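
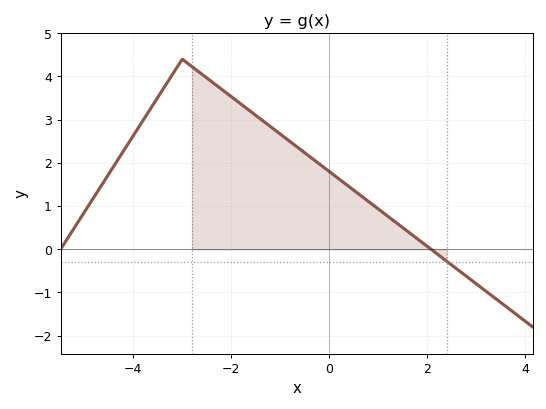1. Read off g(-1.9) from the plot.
3.4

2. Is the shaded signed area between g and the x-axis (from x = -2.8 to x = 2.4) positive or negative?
positive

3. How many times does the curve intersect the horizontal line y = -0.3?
1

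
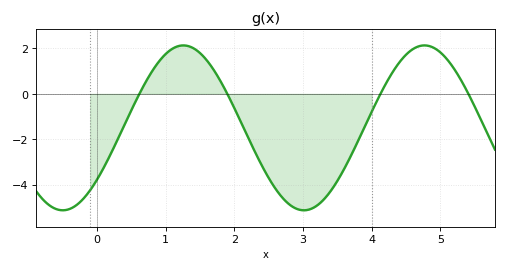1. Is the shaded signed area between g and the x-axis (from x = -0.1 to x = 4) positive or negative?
negative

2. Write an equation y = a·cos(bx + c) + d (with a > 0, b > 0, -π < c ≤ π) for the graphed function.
y = 3.63cos(1.8x - 2.2) - 1.5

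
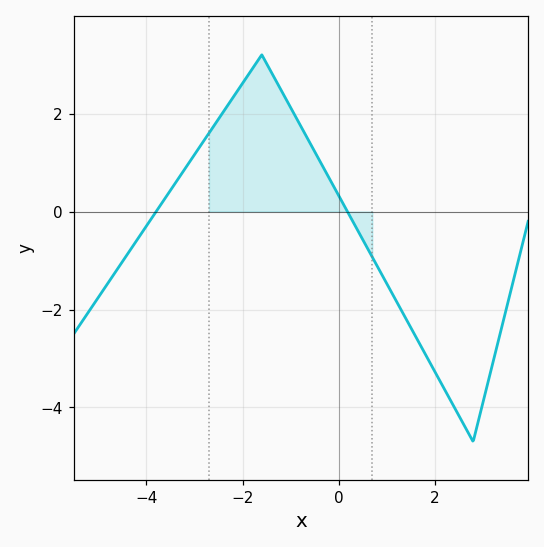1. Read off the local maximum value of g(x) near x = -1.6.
3.2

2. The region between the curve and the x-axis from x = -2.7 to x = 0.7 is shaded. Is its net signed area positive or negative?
positive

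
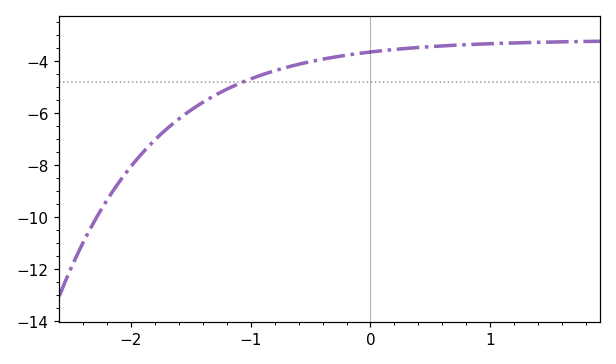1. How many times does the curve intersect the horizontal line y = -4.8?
1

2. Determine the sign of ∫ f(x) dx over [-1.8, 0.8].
negative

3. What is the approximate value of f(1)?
-3.33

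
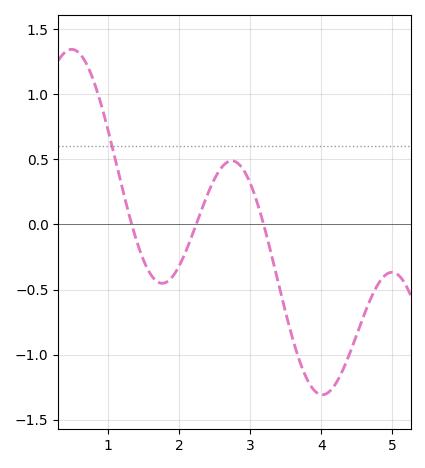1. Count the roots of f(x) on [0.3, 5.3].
3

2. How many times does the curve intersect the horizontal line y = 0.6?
1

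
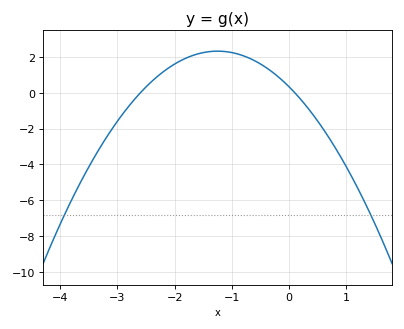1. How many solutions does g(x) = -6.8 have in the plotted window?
2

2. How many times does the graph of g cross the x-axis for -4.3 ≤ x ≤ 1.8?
2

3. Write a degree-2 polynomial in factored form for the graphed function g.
y = -1.28(x + 2.6)(x - 0.1)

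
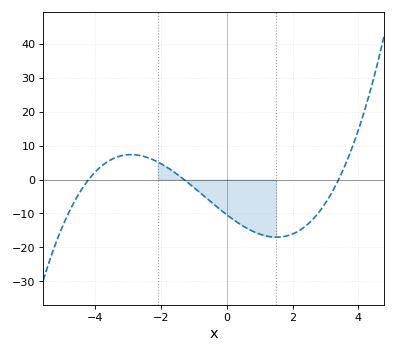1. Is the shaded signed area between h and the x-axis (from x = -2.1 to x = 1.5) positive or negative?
negative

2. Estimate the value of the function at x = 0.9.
-16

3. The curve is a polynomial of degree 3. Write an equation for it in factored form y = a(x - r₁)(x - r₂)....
y = 0.56(x + 4.2)(x + 1.3)(x - 3.4)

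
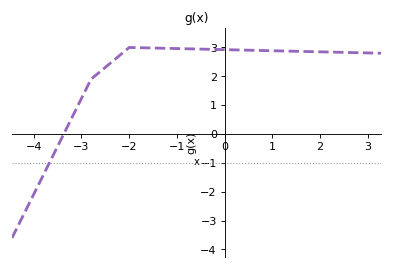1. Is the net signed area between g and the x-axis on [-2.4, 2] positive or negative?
positive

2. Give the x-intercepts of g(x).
-3.4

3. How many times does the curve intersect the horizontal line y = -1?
1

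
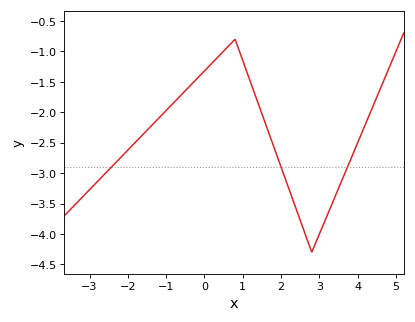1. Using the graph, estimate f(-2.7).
-3.08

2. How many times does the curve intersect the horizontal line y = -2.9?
3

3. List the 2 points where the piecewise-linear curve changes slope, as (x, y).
(0.8, -0.8); (2.8, -4.3)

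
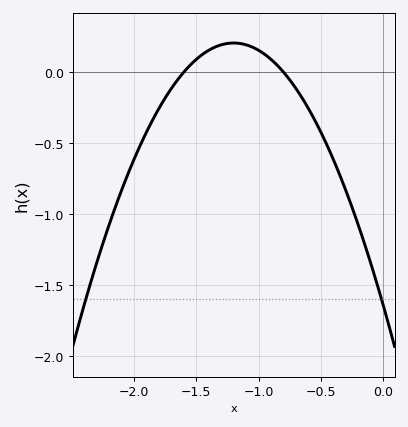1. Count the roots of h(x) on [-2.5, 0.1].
2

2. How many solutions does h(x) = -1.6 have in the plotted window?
2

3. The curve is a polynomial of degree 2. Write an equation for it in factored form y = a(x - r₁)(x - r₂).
y = -1.28(x + 1.6)(x + 0.8)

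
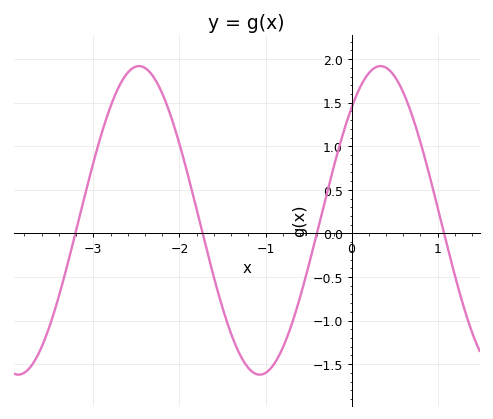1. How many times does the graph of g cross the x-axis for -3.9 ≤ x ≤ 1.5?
4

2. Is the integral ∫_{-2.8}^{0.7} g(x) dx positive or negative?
positive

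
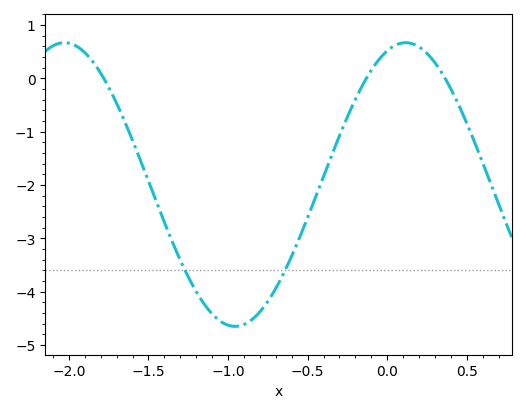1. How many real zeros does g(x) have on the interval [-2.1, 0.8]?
3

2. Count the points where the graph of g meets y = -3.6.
2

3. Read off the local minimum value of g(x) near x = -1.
-4.6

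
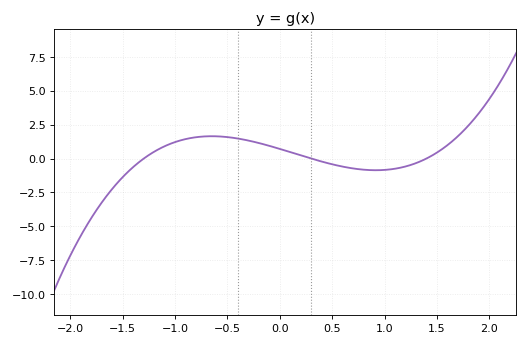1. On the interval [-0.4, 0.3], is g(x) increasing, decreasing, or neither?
decreasing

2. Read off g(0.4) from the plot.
0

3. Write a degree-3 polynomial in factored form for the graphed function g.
y = 1.3(x + 1.3)(x - 0.3)(x - 1.4)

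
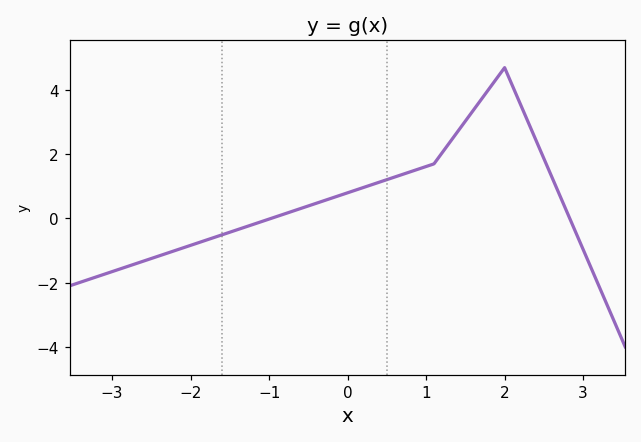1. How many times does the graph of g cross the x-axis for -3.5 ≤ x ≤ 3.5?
2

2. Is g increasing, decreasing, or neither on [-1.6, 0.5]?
increasing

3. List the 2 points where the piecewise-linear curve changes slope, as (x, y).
(1.1, 1.7); (2, 4.7)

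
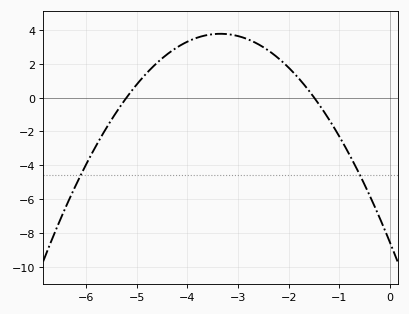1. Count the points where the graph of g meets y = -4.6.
2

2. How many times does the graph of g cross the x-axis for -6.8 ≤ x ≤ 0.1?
2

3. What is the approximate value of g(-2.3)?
2.6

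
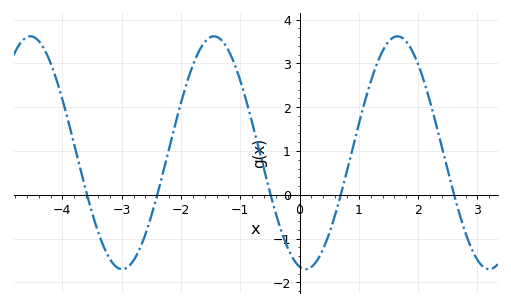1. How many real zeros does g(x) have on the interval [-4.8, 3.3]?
5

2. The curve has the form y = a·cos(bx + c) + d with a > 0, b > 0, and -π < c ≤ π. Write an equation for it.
y = 2.66cos(2x + 2.9) + 0.96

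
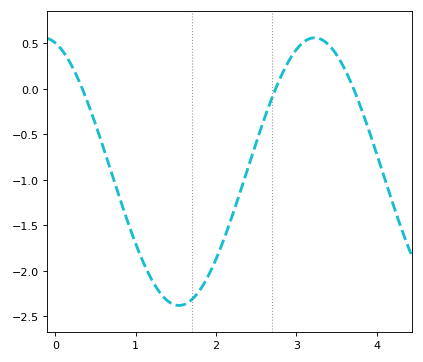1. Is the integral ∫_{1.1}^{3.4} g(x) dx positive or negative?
negative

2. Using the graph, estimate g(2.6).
-0.35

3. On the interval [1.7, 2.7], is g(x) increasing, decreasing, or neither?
increasing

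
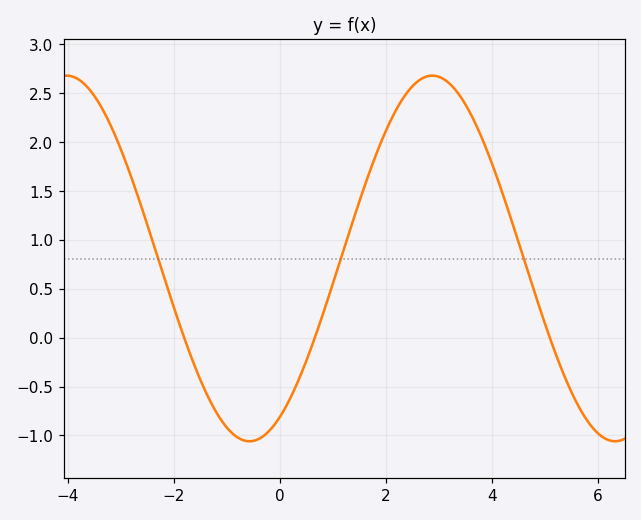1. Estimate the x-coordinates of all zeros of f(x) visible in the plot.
-1.8, 0.6, 5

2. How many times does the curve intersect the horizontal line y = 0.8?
3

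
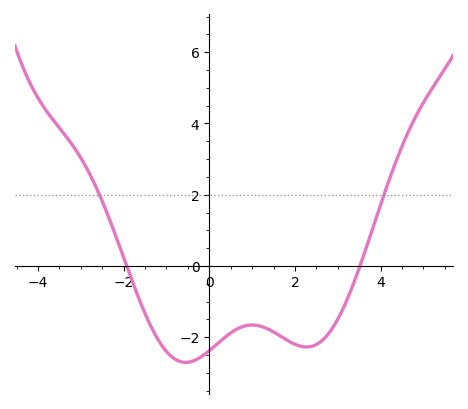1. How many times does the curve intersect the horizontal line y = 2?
2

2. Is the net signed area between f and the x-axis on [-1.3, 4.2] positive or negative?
negative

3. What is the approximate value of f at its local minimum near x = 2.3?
-2.2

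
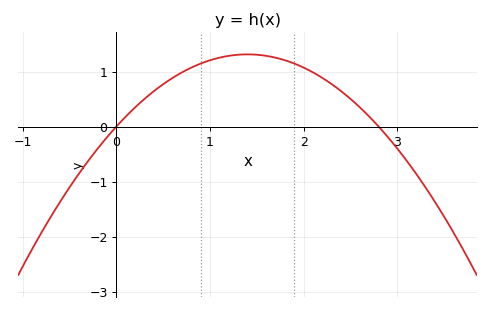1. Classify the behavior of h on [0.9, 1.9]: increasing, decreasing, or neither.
neither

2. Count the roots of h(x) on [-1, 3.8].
2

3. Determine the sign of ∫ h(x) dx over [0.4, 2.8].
positive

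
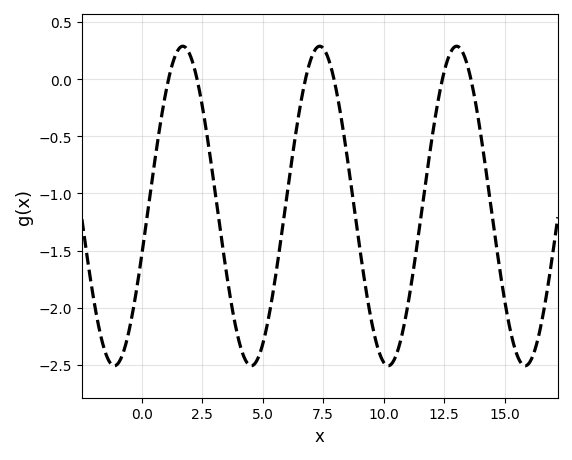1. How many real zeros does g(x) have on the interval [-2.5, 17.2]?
6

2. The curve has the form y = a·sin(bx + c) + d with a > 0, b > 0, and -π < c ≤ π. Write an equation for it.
y = 1.4sin(1.1x - 0.31) - 1.11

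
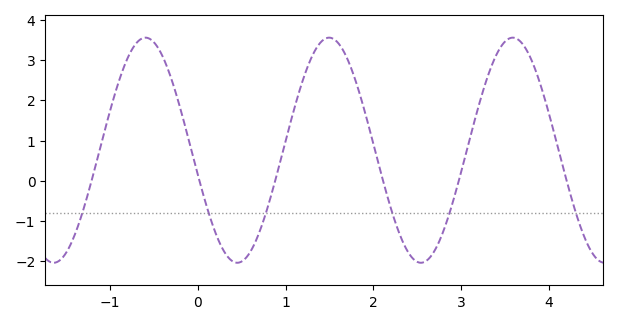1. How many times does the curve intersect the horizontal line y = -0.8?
6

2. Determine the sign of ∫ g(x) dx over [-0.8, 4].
positive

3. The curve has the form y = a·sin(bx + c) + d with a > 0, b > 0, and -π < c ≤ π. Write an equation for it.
y = 2.8sin(3x - 2.92) + 0.76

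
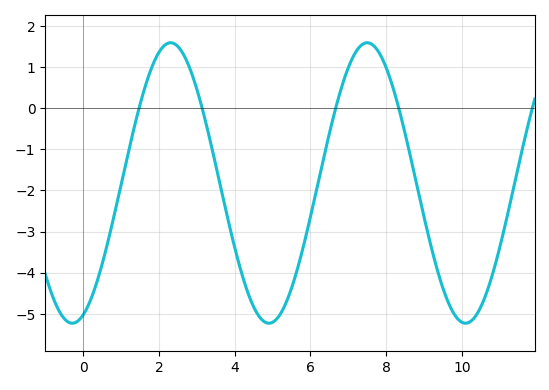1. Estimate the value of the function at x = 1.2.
-1.04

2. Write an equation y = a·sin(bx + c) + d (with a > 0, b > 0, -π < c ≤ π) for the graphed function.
y = 3.41sin(1.21x - 1.22) - 1.82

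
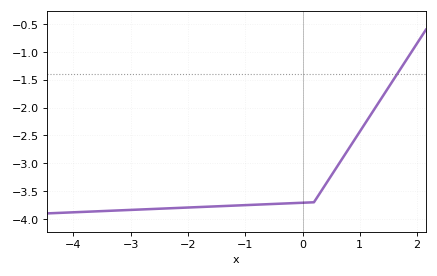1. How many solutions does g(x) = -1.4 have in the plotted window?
1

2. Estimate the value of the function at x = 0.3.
-3.55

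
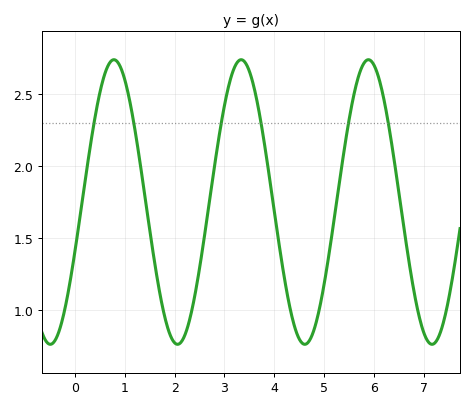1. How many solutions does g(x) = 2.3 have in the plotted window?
6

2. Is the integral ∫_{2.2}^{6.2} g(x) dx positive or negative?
positive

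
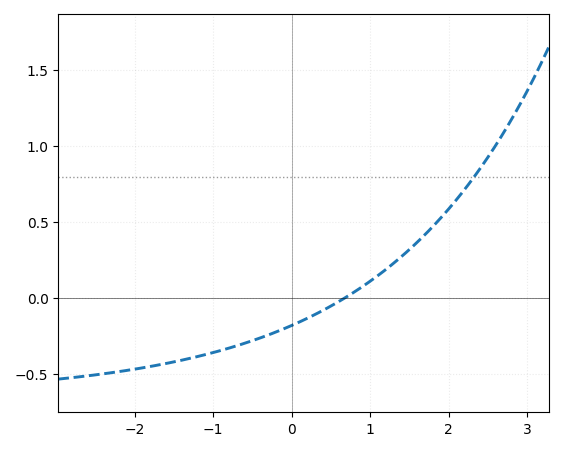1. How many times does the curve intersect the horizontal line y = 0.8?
1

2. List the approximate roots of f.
0.674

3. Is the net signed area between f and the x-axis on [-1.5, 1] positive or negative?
negative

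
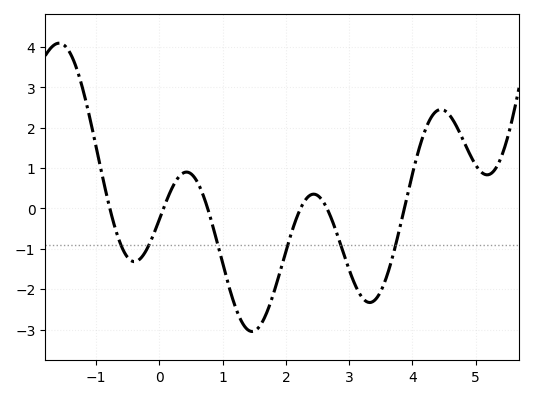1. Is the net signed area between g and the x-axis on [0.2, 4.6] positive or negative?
negative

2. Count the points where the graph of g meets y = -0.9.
6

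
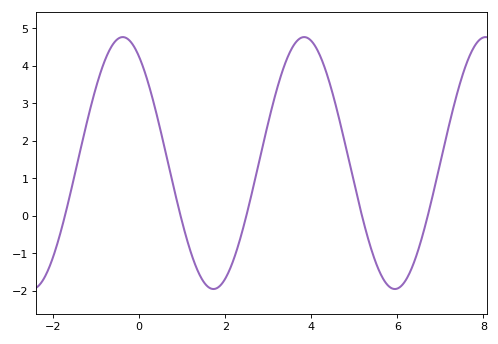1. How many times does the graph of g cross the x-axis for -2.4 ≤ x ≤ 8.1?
5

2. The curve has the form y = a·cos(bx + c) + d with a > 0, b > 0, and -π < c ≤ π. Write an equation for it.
y = 3.36cos(1.49x + 0.57) + 1.41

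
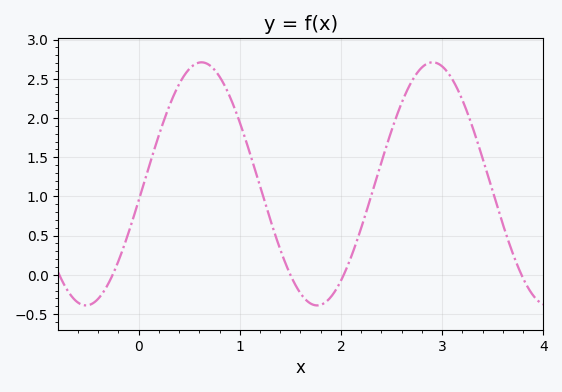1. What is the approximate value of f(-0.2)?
0.15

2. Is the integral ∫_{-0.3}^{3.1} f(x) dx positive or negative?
positive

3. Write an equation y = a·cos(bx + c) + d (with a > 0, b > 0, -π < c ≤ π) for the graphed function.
y = 1.55cos(2.8x - 1.7) + 1.16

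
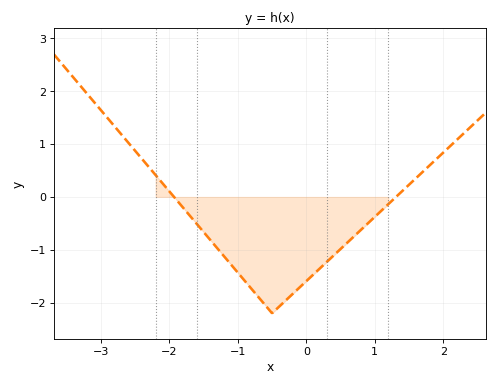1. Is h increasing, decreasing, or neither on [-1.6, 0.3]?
neither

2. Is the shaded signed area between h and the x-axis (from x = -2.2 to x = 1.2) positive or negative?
negative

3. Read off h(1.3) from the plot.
-0.013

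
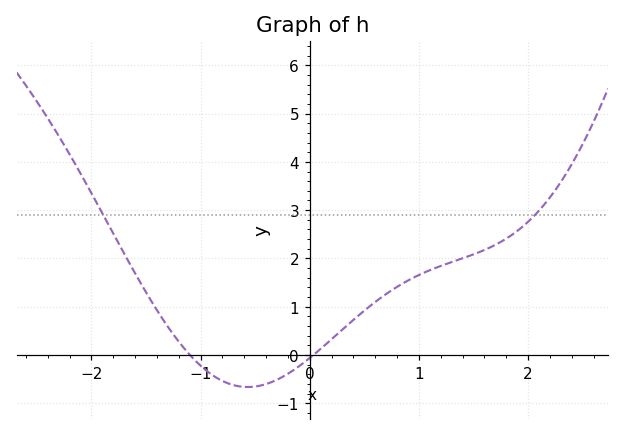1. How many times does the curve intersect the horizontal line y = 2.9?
2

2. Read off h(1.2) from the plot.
1.84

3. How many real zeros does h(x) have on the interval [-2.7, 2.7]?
2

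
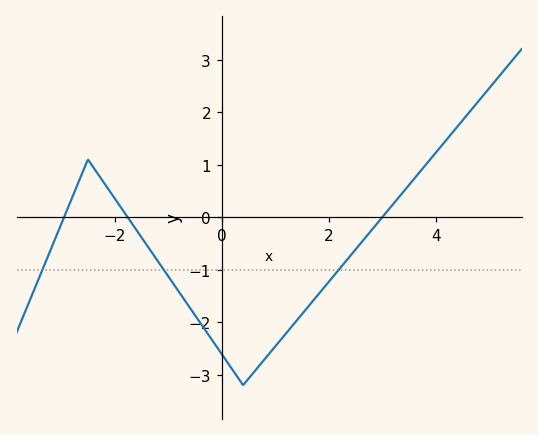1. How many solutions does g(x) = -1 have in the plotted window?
3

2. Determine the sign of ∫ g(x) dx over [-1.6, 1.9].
negative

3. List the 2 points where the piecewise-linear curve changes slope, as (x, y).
(-2.5, 1.1); (0.4, -3.2)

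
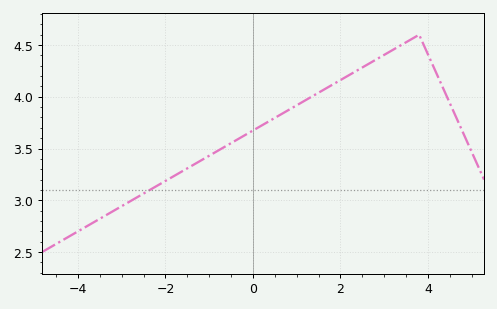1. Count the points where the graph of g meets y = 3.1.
1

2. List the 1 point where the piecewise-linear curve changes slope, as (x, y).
(3.8, 4.6)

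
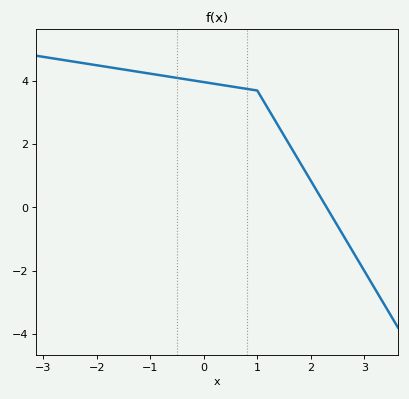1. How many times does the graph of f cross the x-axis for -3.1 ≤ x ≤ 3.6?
1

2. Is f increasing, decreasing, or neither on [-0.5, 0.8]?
decreasing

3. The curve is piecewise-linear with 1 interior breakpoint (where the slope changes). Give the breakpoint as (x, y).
(1, 3.7)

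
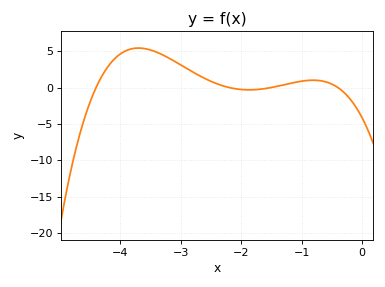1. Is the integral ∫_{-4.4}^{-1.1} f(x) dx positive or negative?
positive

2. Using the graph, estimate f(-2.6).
1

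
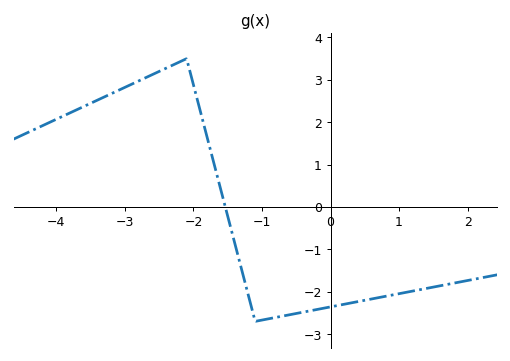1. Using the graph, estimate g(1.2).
-1.98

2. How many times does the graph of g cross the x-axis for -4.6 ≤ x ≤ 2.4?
1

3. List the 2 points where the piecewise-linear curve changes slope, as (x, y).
(-2.1, 3.5); (-1.1, -2.7)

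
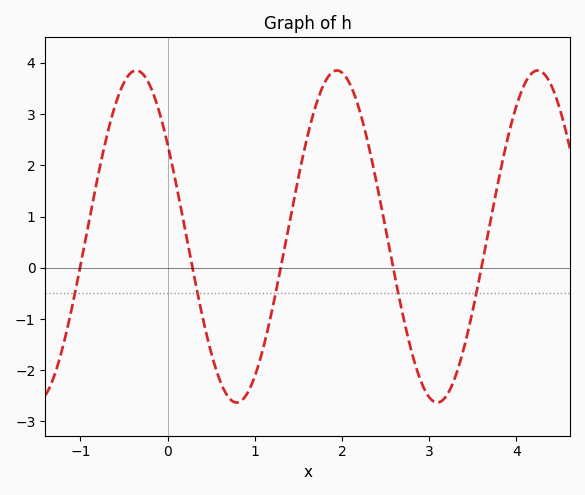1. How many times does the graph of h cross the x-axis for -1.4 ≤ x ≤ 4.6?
5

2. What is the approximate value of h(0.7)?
-2.53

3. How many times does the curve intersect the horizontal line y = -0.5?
5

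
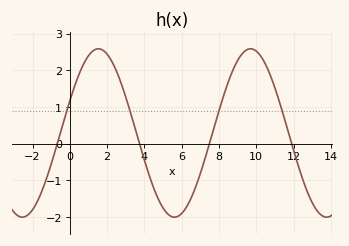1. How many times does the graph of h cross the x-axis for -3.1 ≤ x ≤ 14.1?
4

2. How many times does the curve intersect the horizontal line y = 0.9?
4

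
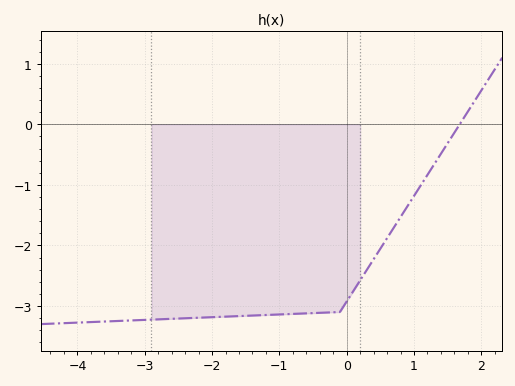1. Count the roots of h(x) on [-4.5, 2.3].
1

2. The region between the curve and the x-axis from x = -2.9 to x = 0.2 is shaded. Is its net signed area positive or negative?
negative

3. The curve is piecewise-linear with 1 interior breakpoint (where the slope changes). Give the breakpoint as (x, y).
(-0.1, -3.1)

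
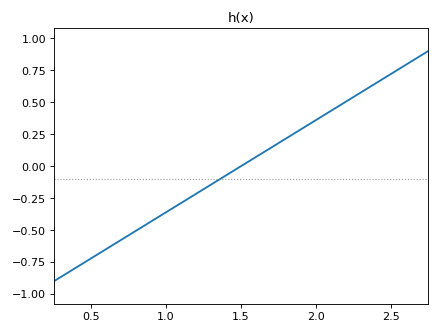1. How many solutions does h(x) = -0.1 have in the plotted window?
1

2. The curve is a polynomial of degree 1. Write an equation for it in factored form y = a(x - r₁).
y = 0.72(x - 1.5)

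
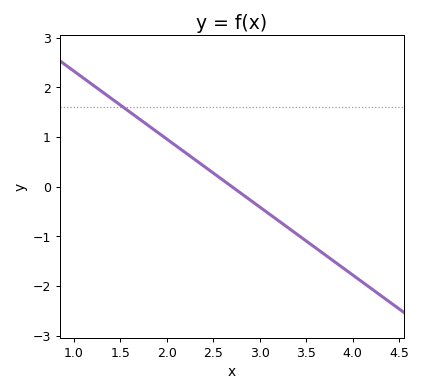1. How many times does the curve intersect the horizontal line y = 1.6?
1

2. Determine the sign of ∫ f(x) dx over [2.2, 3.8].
negative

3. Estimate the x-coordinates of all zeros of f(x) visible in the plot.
2.7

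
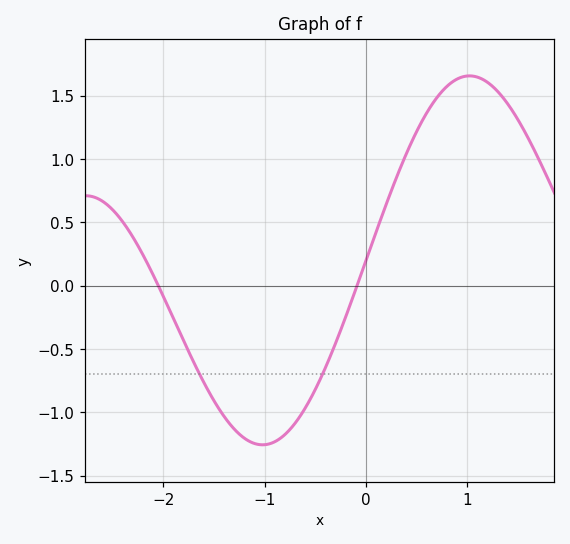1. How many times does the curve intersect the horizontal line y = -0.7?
2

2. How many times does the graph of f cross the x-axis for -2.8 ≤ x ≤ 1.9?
2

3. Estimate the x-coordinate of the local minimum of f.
-1.02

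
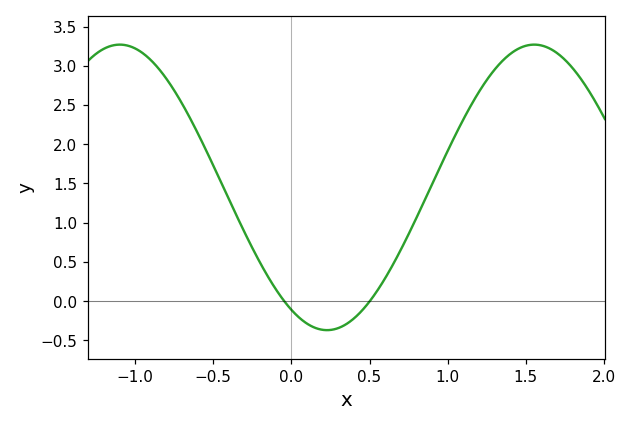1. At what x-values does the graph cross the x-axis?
-0.046, 0.502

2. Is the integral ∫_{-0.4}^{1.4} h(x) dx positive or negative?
positive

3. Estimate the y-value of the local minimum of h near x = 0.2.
-0.37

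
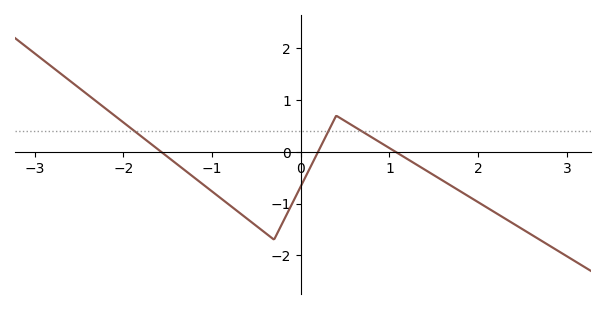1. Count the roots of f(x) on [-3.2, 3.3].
3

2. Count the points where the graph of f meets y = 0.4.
3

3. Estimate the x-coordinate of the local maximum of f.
0.4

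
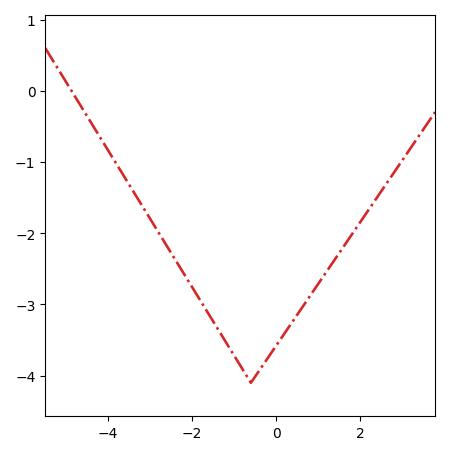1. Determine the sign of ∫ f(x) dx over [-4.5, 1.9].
negative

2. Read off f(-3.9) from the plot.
-0.931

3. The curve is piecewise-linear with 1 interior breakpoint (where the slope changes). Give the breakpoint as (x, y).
(-0.6, -4.1)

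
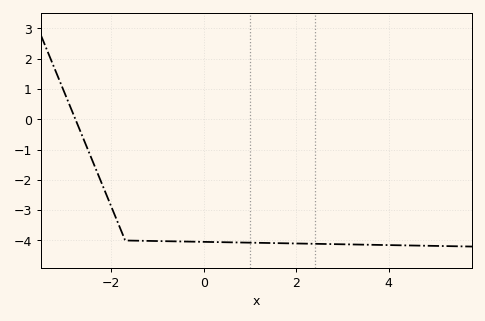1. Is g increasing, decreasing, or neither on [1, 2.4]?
decreasing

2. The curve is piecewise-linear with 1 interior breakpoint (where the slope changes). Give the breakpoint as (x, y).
(-1.7, -4)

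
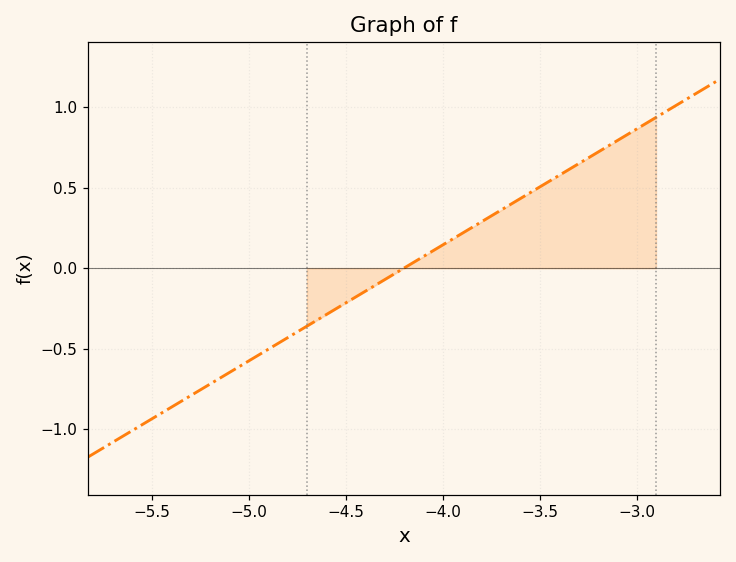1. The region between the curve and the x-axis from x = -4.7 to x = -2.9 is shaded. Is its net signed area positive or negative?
positive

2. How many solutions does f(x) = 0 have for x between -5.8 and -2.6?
1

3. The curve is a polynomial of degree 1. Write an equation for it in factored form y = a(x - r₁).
y = 0.72(x + 4.2)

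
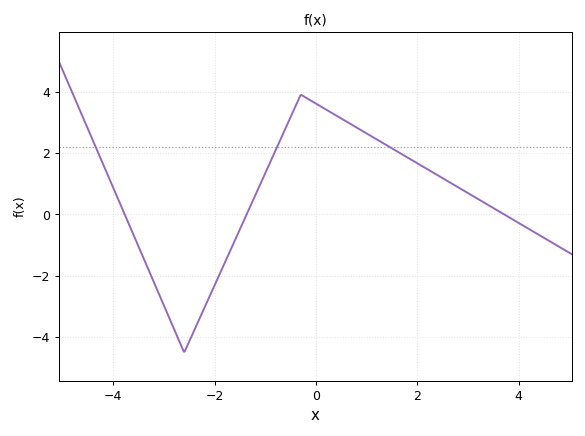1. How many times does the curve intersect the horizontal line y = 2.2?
3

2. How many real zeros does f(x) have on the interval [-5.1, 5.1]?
3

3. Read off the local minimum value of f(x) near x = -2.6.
-4.4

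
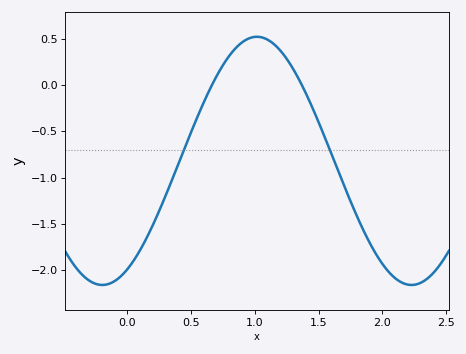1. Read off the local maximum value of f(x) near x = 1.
0.5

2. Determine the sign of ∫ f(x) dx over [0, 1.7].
negative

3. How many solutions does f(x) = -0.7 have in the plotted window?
2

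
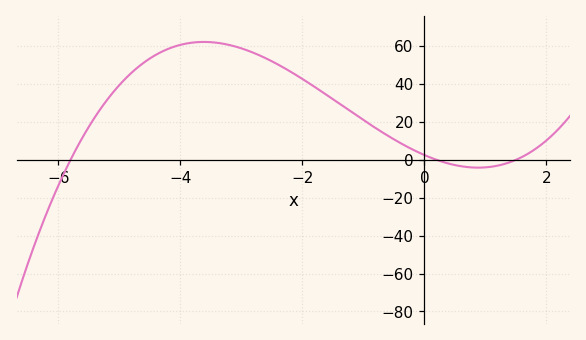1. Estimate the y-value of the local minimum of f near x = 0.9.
-4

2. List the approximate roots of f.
-5.8, 0.2, 1.4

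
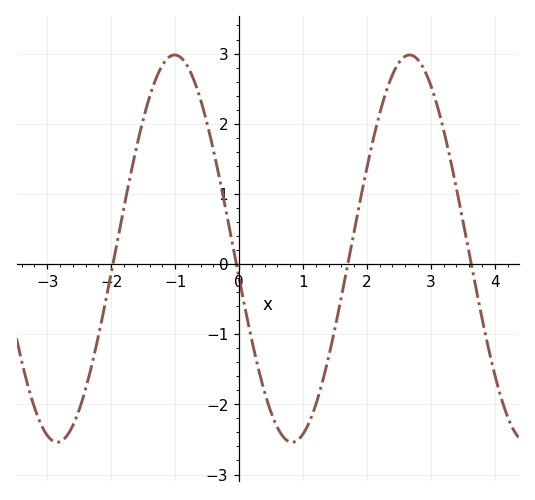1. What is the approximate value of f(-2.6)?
-2.3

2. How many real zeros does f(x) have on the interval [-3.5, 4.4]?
4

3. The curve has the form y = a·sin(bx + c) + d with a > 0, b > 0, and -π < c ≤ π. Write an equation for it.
y = 2.76sin(1.71x - 2.99) + 0.22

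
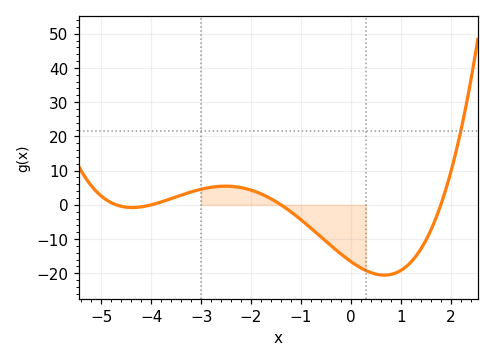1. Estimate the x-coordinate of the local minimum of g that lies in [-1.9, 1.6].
0.6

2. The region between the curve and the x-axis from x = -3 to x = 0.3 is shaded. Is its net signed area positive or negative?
negative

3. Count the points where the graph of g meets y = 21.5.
1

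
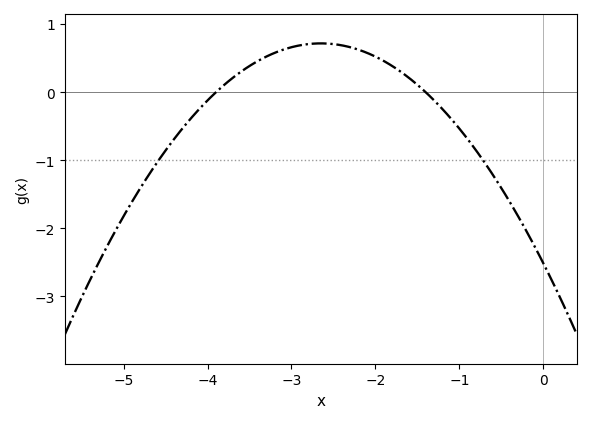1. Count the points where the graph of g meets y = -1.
2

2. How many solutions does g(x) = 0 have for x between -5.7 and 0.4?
2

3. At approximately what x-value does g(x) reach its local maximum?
-2.65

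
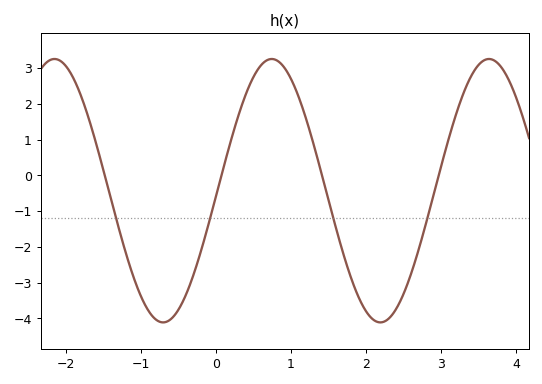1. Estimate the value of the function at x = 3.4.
2.75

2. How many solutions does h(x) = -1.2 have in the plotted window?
4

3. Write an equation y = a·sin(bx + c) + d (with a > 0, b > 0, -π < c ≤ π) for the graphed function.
y = 3.68sin(2.17x - 0.05) - 0.43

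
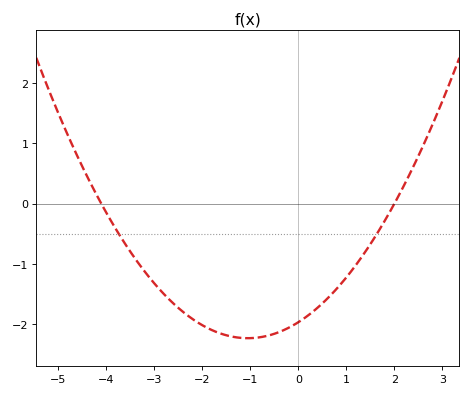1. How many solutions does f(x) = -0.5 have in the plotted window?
2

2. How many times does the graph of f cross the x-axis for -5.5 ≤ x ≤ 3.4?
2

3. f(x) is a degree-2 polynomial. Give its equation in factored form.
y = 0.24(x + 4.1)(x - 2)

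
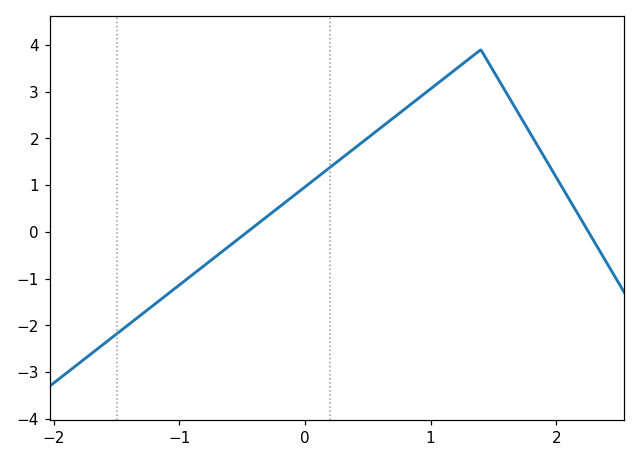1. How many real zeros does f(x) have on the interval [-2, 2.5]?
2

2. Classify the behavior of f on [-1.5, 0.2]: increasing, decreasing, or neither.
increasing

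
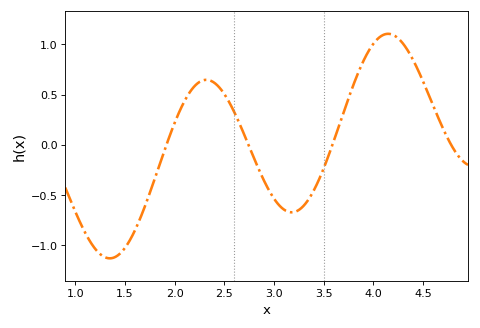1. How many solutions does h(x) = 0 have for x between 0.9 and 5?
4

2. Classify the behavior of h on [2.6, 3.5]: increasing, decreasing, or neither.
neither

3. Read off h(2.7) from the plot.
0.1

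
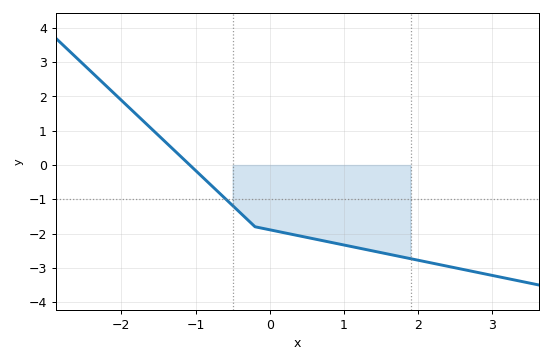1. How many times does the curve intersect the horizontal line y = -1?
1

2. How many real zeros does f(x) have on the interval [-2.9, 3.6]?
1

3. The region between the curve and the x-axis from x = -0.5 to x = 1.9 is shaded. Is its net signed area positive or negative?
negative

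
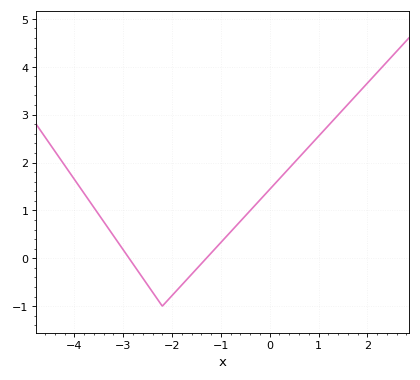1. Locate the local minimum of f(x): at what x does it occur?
-2.2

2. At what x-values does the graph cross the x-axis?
-2.88, -1.3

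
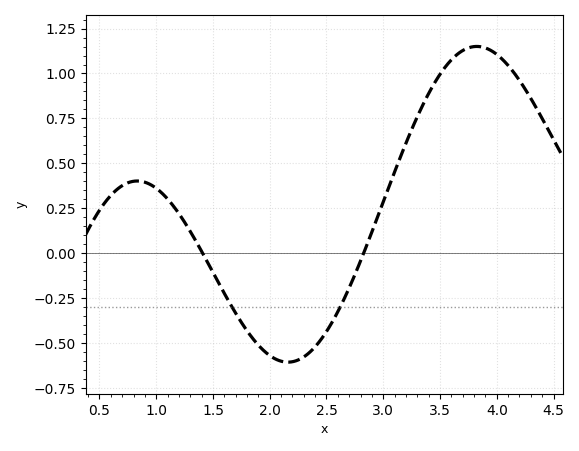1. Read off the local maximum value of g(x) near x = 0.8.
0.402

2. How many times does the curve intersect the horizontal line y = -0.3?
2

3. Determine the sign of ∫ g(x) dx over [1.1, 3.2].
negative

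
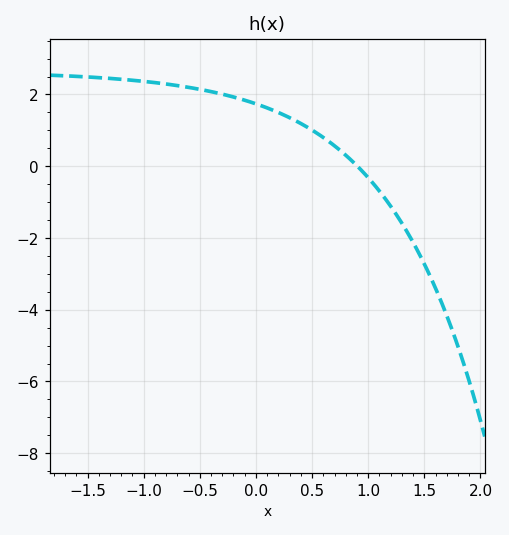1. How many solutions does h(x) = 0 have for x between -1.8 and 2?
1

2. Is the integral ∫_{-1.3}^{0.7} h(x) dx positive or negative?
positive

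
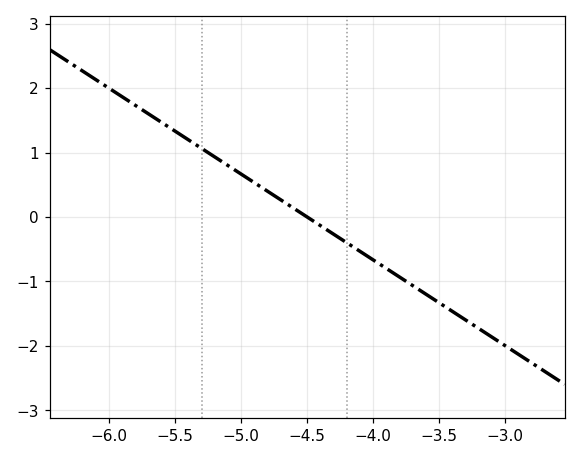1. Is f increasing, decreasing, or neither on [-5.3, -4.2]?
decreasing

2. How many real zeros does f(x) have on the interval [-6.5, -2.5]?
1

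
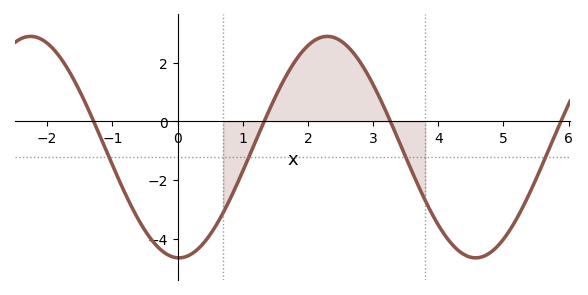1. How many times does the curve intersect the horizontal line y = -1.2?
4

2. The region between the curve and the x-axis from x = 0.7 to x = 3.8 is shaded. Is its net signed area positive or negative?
positive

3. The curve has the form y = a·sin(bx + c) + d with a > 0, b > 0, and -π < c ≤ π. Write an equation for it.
y = 3.77sin(1.4x - 1.6) - 0.88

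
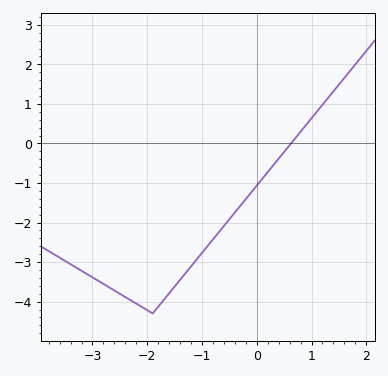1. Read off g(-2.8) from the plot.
-3.6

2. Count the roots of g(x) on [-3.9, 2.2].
1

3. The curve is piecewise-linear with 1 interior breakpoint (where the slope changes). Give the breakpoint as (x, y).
(-1.9, -4.3)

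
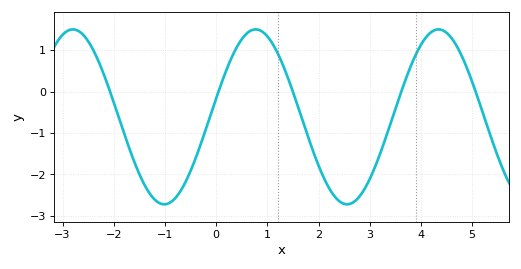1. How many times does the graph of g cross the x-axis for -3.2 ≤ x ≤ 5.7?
5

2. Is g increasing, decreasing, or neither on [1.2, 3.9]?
neither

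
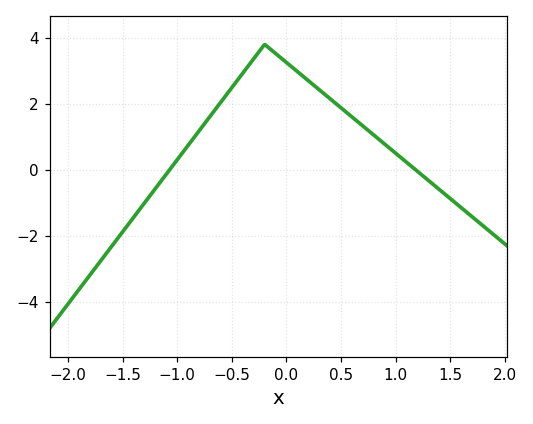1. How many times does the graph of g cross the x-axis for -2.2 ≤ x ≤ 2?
2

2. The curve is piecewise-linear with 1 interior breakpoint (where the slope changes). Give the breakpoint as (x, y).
(-0.2, 3.8)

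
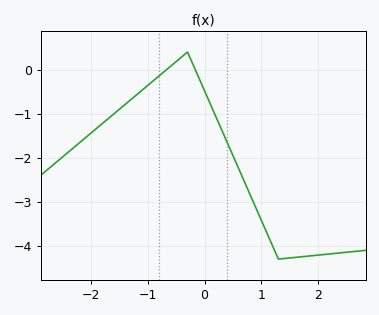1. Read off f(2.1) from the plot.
-4.2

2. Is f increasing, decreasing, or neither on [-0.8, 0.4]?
neither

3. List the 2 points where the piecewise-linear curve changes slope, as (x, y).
(-0.3, 0.4); (1.3, -4.3)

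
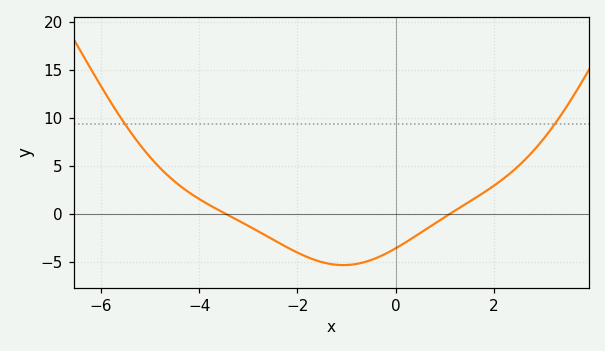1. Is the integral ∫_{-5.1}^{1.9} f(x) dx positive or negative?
negative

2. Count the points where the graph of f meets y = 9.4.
2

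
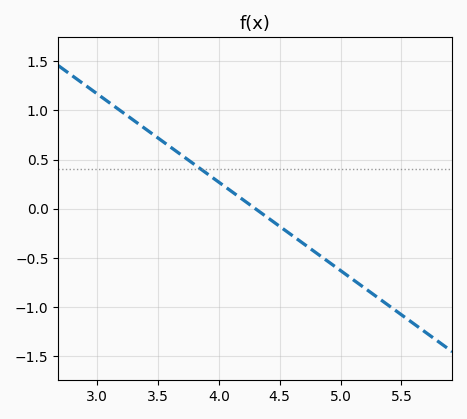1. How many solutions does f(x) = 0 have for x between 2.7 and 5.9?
1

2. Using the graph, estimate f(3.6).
0.65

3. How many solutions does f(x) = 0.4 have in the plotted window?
1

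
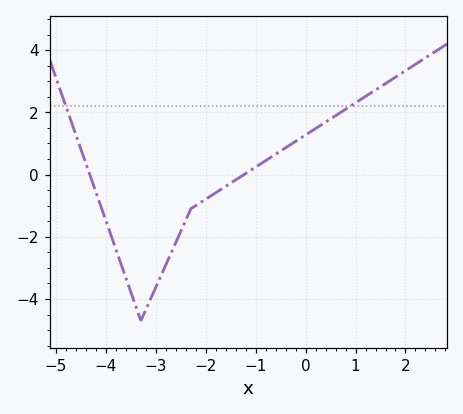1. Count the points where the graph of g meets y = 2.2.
2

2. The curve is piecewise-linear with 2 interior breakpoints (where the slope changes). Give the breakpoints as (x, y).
(-3.3, -4.7); (-2.3, -1.1)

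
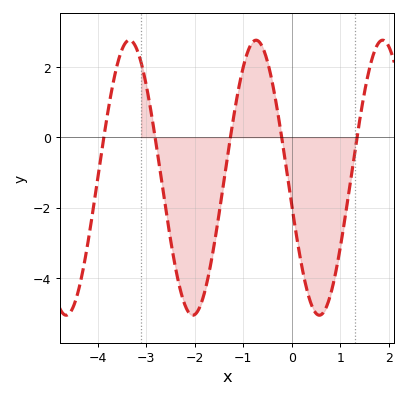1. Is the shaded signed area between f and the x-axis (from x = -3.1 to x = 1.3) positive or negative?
negative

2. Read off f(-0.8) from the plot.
2.71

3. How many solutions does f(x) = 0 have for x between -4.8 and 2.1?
5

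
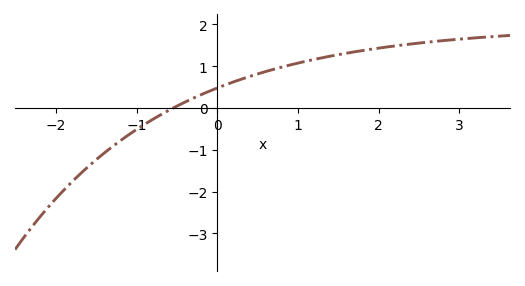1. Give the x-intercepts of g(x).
-0.548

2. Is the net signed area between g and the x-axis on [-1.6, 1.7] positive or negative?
positive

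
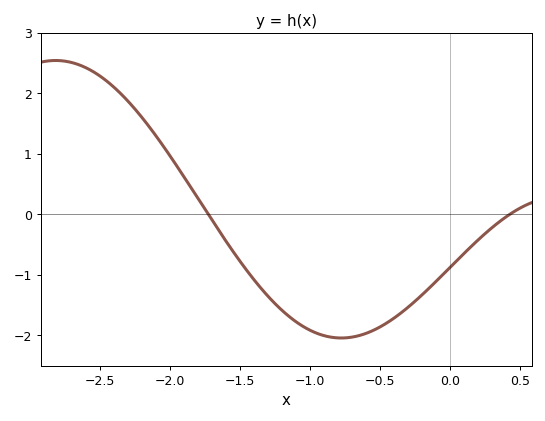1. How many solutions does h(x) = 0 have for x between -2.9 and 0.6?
2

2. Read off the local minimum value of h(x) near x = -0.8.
-2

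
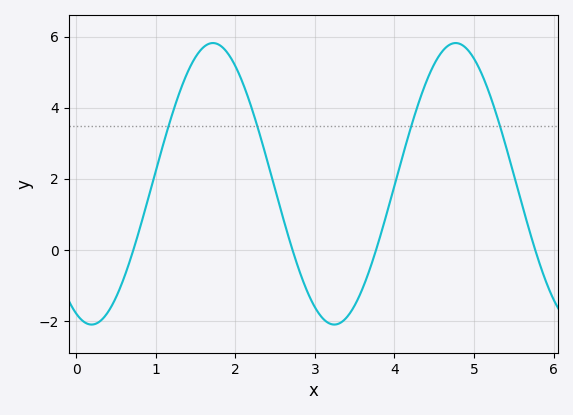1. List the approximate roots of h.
0.7, 2.7, 3.8, 5.8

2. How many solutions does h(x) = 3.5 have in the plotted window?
4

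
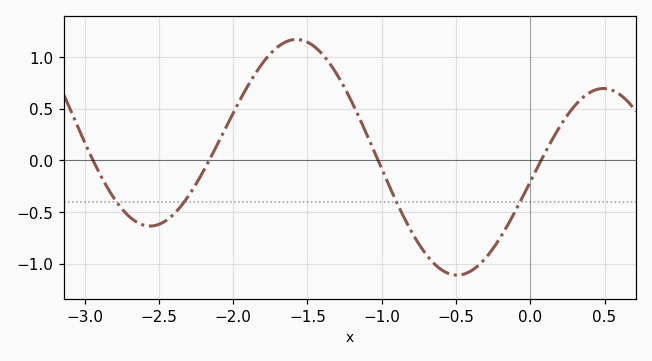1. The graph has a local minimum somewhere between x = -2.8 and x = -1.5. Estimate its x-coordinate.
-2.6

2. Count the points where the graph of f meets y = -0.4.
4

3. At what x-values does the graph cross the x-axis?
-2.9, -2.2, -1, 0.1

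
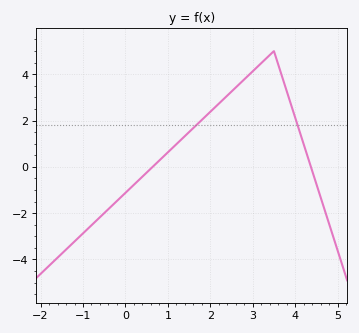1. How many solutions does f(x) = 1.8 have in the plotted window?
2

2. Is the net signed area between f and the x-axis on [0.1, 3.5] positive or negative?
positive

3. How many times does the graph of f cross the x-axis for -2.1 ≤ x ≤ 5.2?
2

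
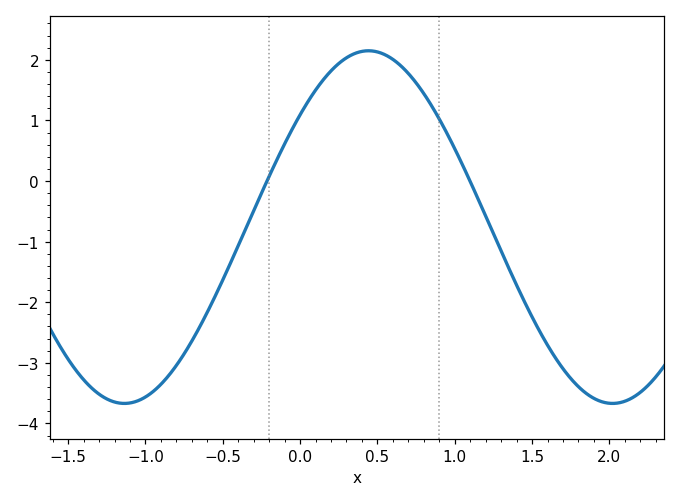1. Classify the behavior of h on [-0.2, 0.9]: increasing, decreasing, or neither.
neither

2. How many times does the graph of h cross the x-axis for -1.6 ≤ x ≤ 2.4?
2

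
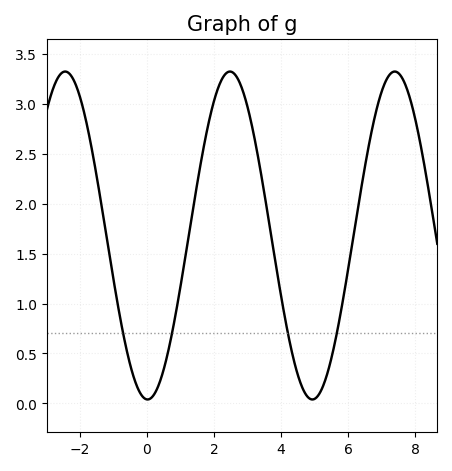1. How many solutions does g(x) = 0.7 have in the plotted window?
4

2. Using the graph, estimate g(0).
0.041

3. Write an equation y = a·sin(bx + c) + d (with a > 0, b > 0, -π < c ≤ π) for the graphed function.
y = 1.64sin(1.28x - 1.6) + 1.68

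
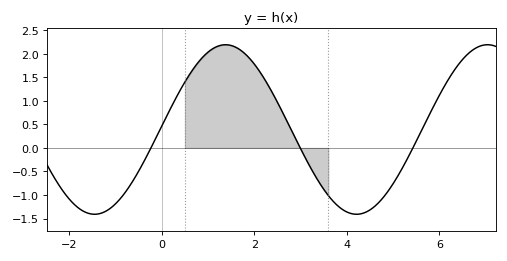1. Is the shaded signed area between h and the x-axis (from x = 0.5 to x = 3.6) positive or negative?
positive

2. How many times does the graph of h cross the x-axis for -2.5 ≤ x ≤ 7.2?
3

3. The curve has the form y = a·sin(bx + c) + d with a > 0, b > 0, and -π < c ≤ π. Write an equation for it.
y = 1.8sin(1.11x + 0.04) + 0.39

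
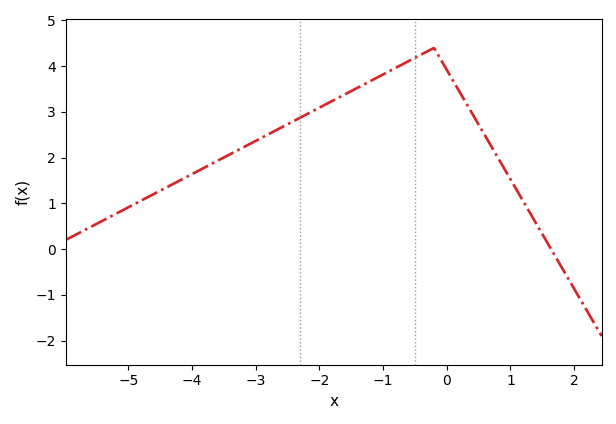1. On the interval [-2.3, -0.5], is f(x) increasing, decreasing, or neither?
increasing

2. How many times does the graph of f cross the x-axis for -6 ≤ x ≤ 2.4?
1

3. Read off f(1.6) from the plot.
0.092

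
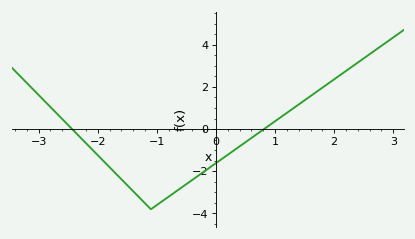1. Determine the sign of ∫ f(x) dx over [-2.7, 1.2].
negative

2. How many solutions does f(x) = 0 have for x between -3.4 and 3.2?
2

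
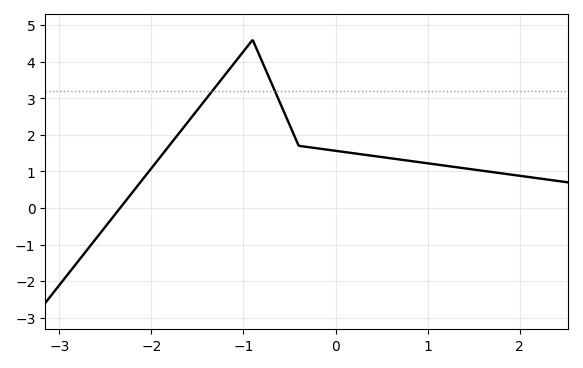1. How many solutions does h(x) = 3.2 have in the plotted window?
2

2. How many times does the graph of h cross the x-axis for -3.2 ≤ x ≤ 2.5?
1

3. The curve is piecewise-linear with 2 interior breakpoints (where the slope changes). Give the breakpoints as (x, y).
(-0.9, 4.6); (-0.4, 1.7)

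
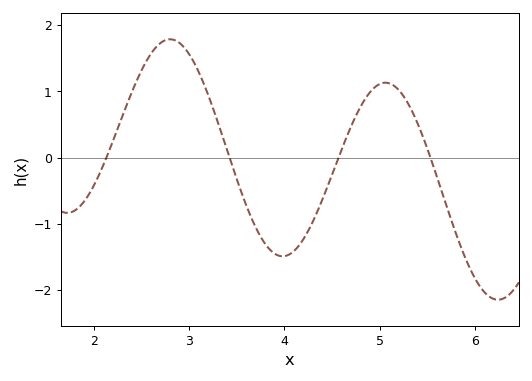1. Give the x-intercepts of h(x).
2.13, 3.42, 4.57, 5.53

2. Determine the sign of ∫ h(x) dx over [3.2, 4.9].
negative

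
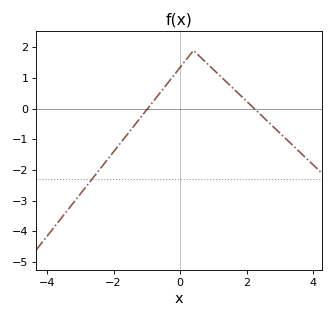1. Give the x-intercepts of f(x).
-1, 2.2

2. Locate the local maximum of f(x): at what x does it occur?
0.4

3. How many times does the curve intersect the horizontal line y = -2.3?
1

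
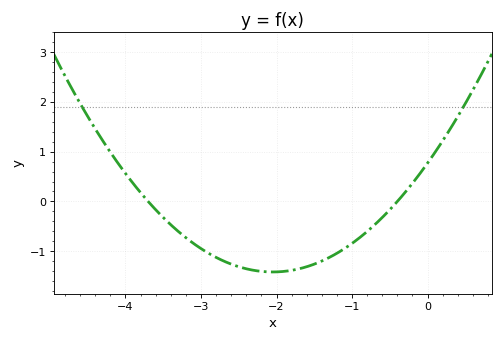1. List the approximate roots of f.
-3.7, -0.4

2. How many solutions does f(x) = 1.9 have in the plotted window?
2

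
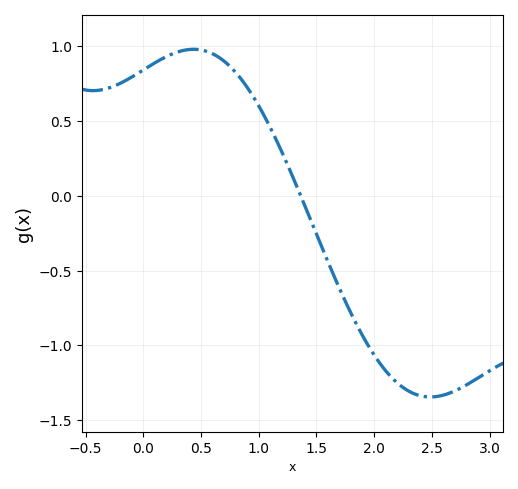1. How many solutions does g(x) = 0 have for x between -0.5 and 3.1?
1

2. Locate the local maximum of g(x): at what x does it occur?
0.436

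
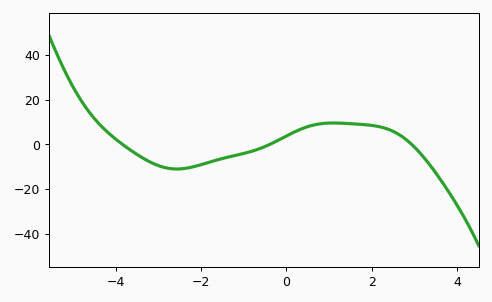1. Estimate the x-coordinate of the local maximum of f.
1.2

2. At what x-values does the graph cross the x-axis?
-3.8, -0.4, 3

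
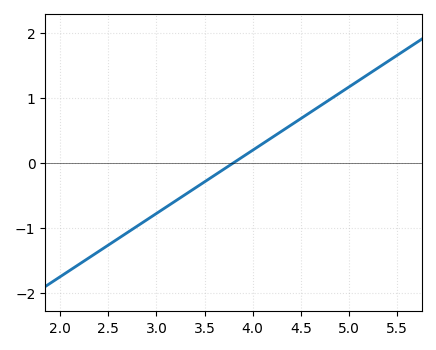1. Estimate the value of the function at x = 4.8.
1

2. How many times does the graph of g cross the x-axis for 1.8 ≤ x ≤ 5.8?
1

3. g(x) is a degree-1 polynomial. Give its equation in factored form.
y = 0.97(x - 3.8)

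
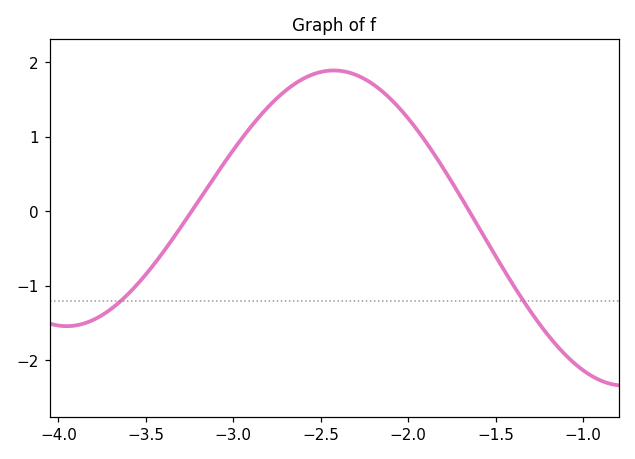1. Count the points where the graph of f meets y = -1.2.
2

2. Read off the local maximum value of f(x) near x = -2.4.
1.89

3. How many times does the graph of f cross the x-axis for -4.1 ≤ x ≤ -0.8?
2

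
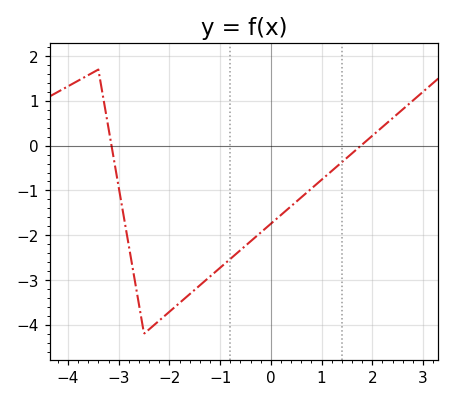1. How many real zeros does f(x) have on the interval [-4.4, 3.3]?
2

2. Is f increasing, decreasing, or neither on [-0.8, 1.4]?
increasing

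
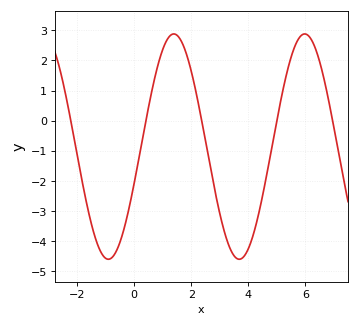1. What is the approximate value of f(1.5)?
2.8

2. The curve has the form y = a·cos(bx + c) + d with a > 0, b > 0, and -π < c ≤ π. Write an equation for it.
y = 3.74cos(1.4x - 1.9) - 0.86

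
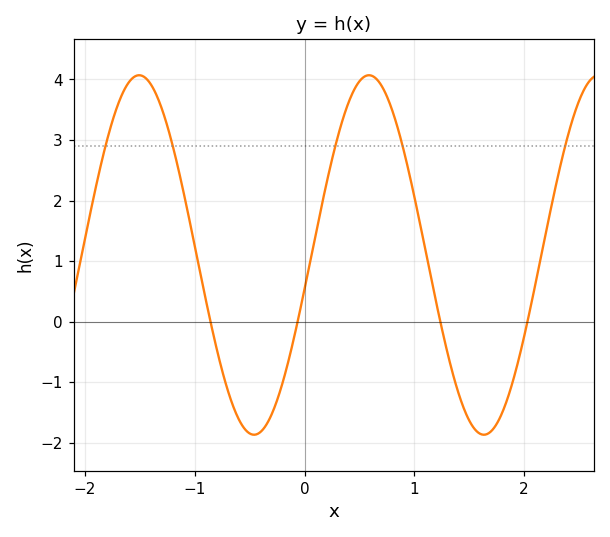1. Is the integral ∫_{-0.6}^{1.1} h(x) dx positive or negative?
positive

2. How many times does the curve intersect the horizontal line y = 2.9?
5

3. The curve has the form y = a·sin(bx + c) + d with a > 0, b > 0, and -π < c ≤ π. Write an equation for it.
y = 2.97sin(3x - 0.192) + 1.1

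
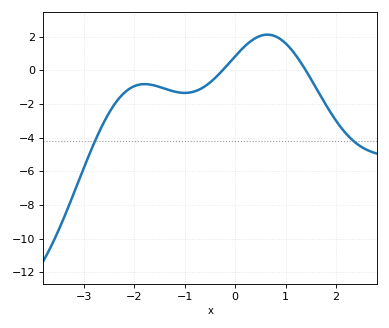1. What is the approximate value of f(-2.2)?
-1.4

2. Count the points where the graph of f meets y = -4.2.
2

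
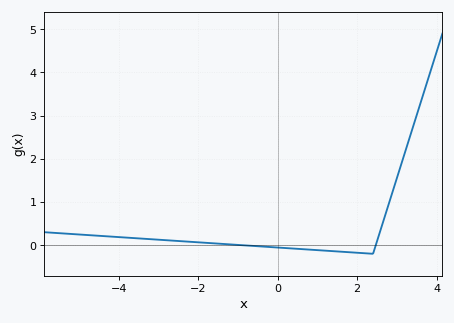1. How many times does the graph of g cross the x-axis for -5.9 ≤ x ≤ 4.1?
2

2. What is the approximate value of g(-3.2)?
0.138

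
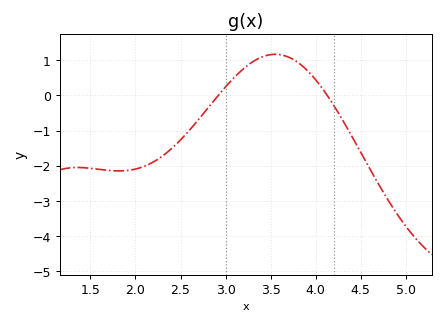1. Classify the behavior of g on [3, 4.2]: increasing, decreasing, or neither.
neither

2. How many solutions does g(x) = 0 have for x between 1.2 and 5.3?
2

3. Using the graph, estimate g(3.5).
1.2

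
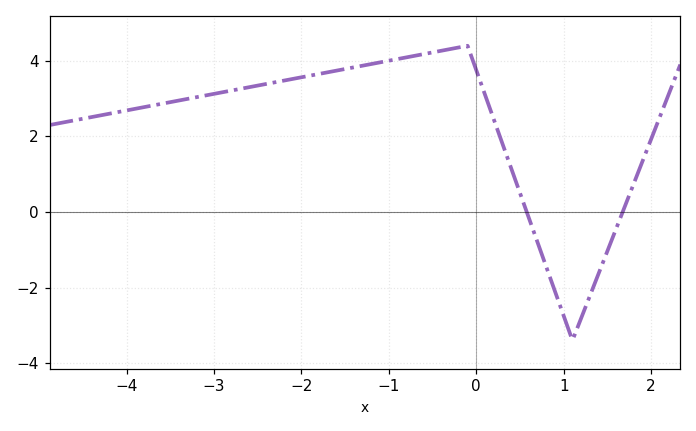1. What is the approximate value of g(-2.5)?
3.4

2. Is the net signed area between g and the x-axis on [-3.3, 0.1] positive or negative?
positive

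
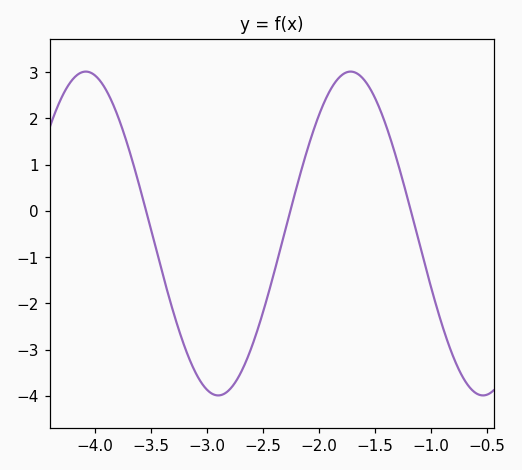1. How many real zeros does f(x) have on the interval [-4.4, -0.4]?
3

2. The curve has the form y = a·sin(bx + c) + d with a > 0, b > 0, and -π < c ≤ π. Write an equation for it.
y = 3.5sin(2.66x - 0.14) - 0.49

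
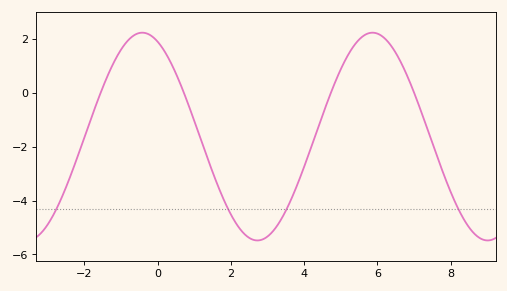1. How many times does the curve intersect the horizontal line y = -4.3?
4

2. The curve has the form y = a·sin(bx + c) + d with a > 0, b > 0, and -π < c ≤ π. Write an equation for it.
y = 3.86sin(1x + 2) - 1.62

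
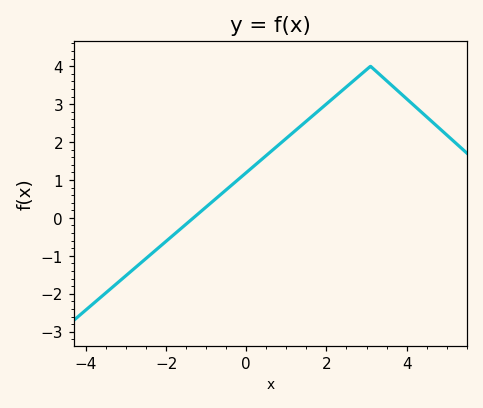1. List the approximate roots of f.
-1.4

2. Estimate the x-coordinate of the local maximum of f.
3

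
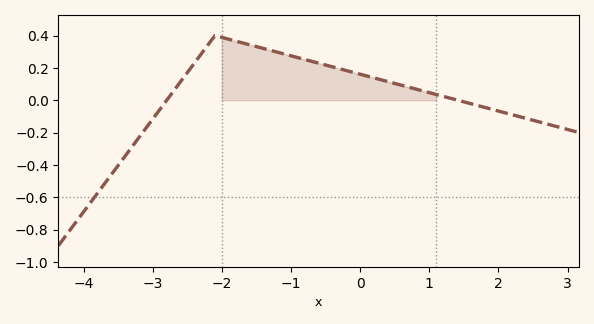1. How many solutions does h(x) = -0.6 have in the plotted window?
1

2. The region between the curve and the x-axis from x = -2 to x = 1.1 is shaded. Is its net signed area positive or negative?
positive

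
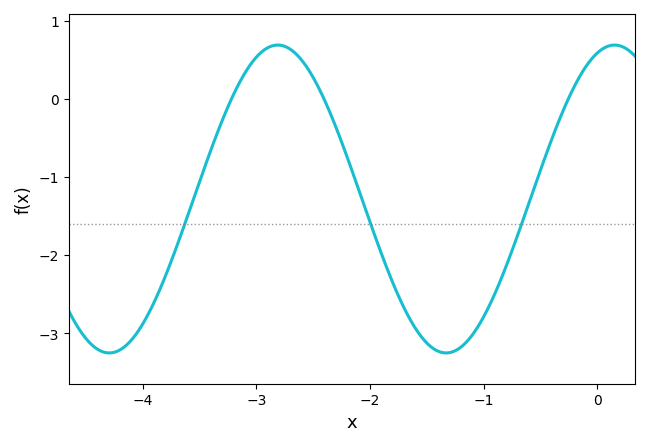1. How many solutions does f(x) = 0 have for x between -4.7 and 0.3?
3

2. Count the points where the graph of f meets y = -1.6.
3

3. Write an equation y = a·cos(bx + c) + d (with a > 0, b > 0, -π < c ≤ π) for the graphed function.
y = 1.97cos(2.1x - 0.32) - 1.28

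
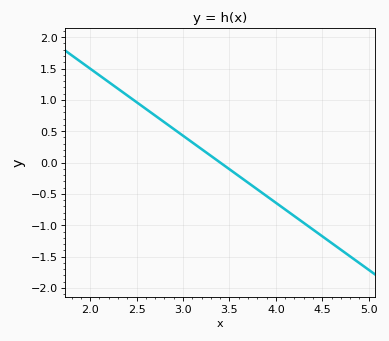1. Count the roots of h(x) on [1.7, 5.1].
1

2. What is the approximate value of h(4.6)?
-1.3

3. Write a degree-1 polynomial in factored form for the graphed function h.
y = -1.07(x - 3.4)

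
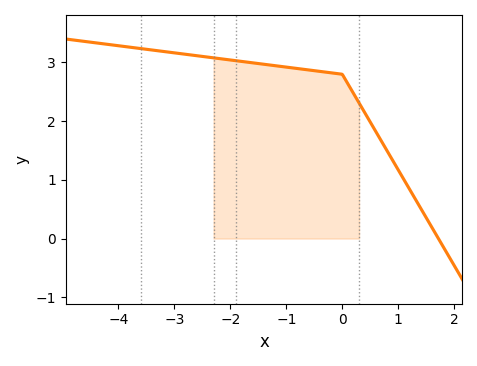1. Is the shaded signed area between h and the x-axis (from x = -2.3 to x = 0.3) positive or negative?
positive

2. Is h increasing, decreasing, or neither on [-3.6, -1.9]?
decreasing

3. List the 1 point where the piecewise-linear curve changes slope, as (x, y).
(0, 2.8)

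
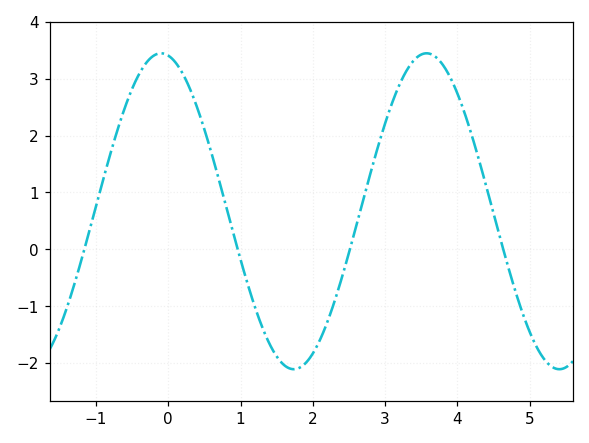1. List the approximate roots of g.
-1.16, 0.961, 2.51, 4.63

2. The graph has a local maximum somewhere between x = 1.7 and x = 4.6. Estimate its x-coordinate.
3.57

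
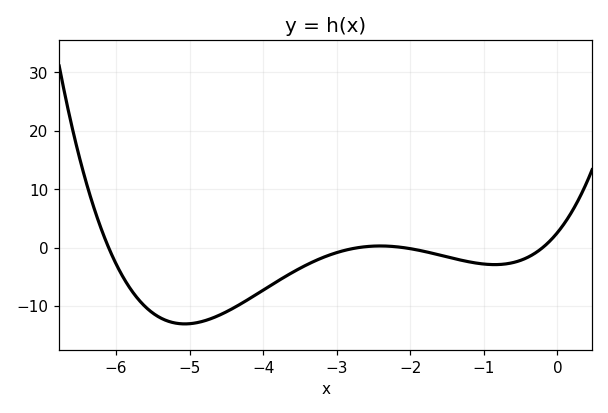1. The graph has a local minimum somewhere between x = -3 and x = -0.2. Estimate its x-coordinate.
-0.9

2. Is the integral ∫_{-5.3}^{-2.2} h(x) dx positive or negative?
negative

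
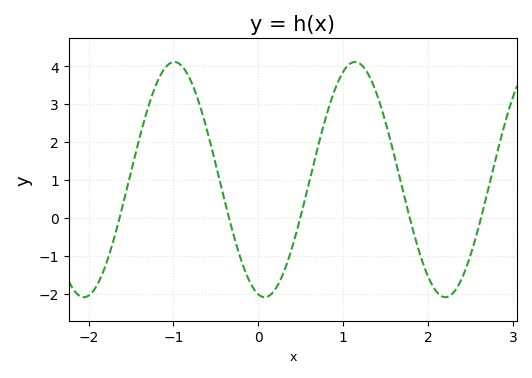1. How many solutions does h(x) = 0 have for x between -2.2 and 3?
5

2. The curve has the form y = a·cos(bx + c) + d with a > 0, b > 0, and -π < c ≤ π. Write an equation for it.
y = 3.1cos(2.95x + 2.92) + 1.01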